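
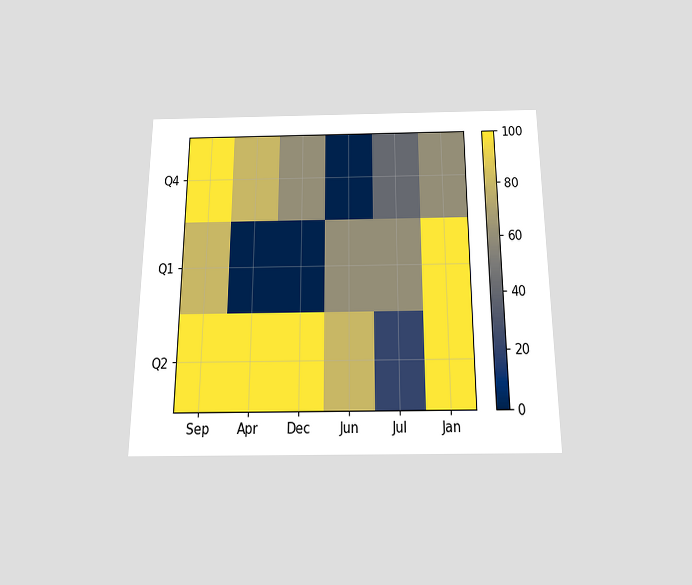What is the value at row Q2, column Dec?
The chart is viewed slightly from below. Matching cell (Q2, Dec) against the colorbar gives 100.

100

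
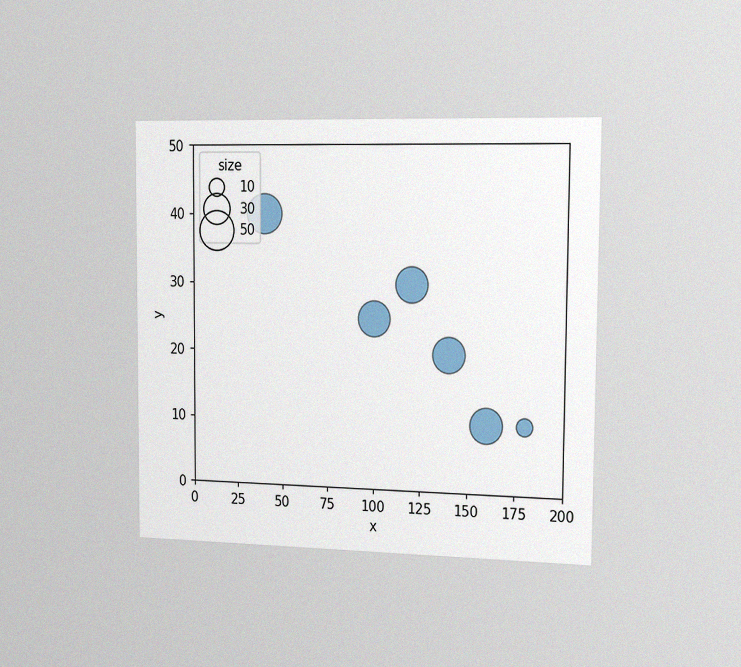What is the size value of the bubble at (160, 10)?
The chart is viewed slightly from the right, with some photo noise. Matching the bubble at (160, 10) against the size legend gives 40.

40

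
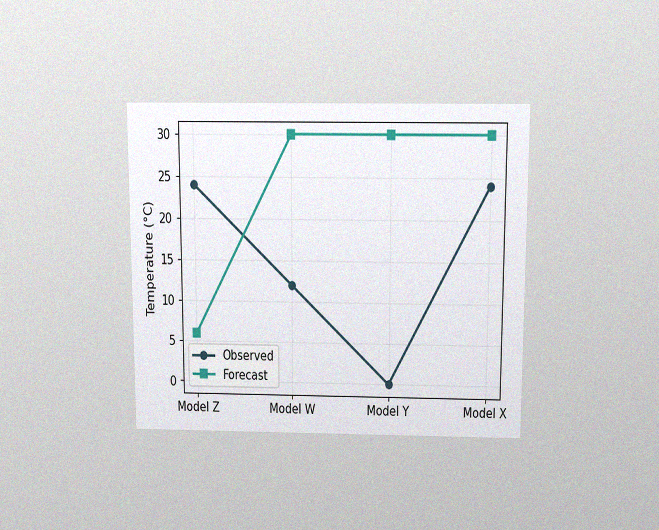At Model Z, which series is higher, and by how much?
The chart is viewed slightly from above, with some photo noise. At Model Z, Observed sits above the other line by 18°C.

Observed, by 18°C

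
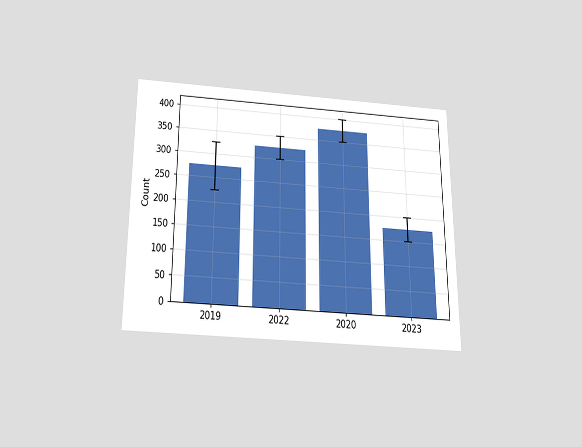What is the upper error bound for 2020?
The chart is viewed slightly from below. The 2020 bar's upper whisker reaches 400.

400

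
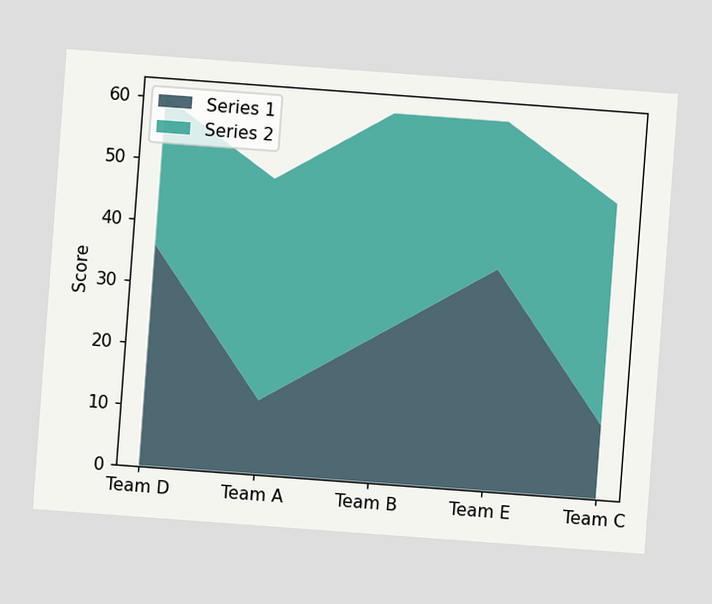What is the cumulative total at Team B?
The chart is tilted about 4° clockwise. The stacked total at Team B reaches 60.

60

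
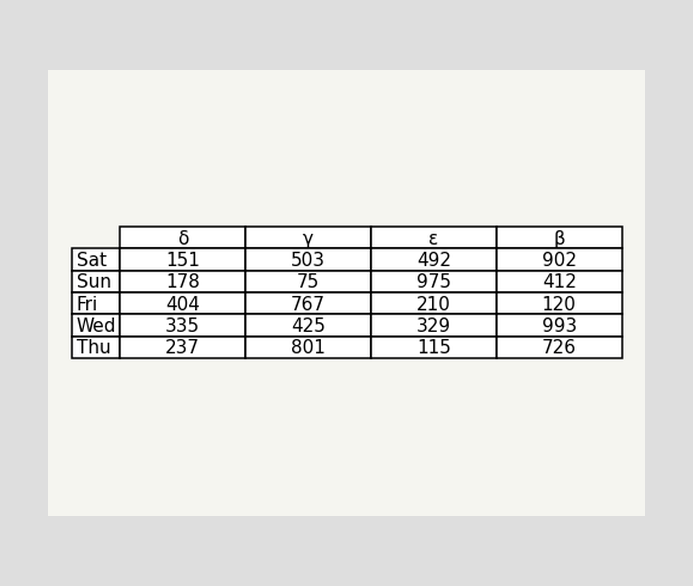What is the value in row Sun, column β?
412

The (Sun, β) cell reads 412.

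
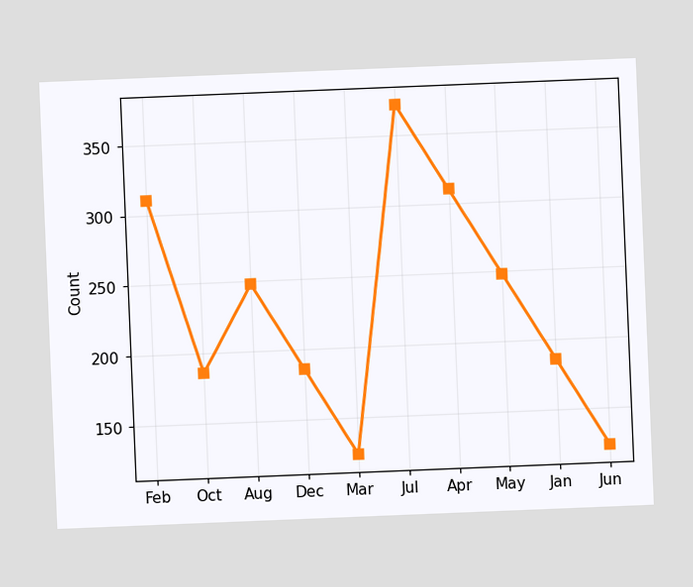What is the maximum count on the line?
372

The chart is tilted about 2° counter-clockwise. The highest point is at Jul, and reading across to the y-axis gives 372.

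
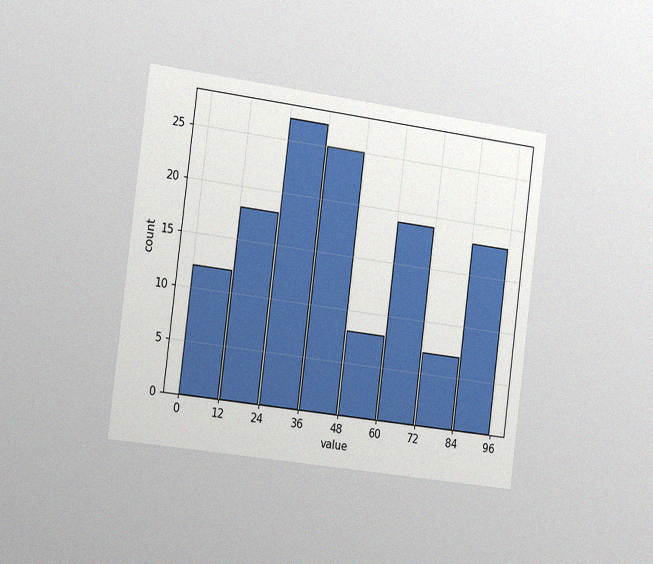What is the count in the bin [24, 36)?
The chart is tilted about 7° clockwise and viewed slightly from the left, with some photo noise. The [24, 36) bin has height 27.

27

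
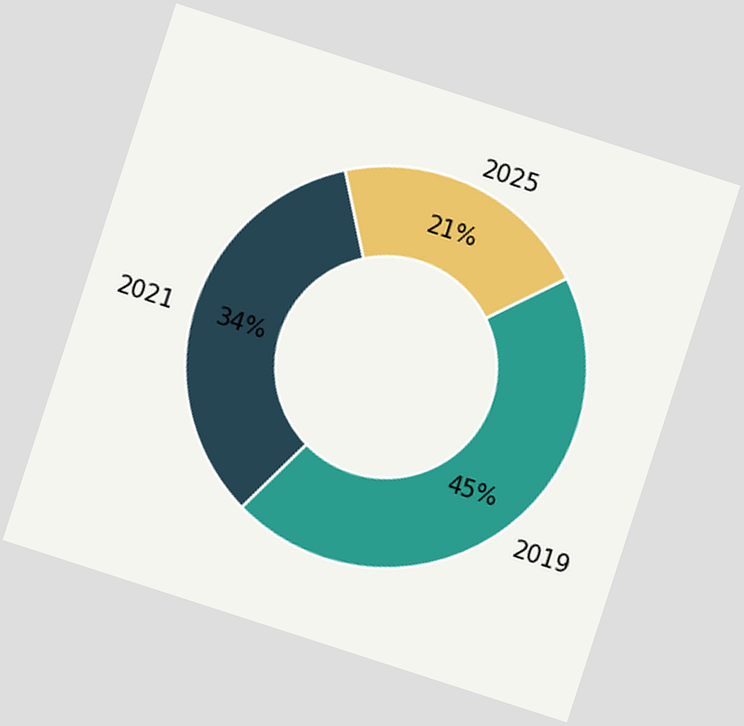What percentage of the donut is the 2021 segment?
34%

The chart is tilted about 18° clockwise. The 2021 segment takes up 34% of the ring.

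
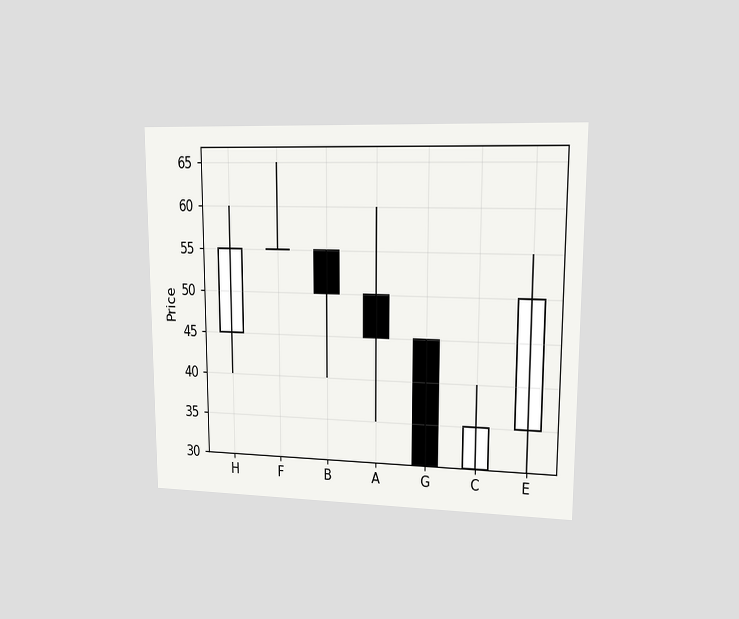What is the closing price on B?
The chart is viewed at a slight angle. The B candle closes at 50.

50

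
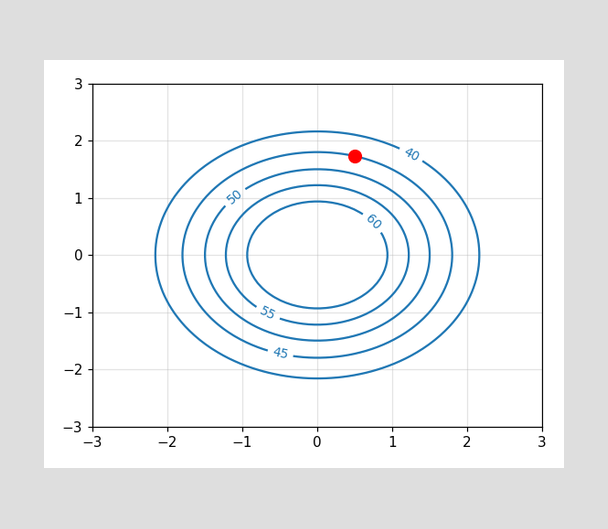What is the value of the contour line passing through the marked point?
The marked point sits on the contour labelled 45.

45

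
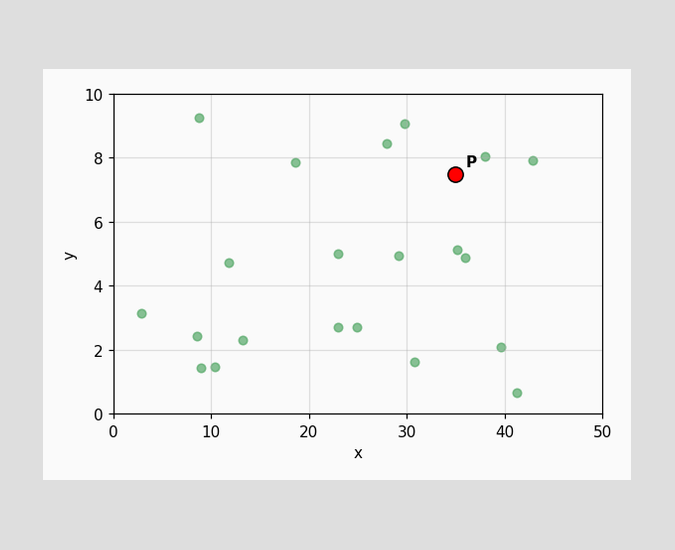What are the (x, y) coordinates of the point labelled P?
Following the gridlines from P to each axis, P sits at (35, 7.5).

(35, 7.5)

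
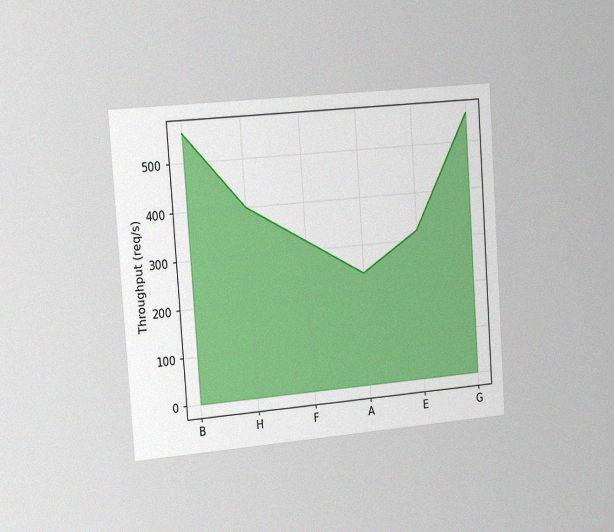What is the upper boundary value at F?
The chart is tilted about 4° counter-clockwise and viewed slightly from the left, with some photo noise. At F the upper boundary is at 320req/s.

320req/s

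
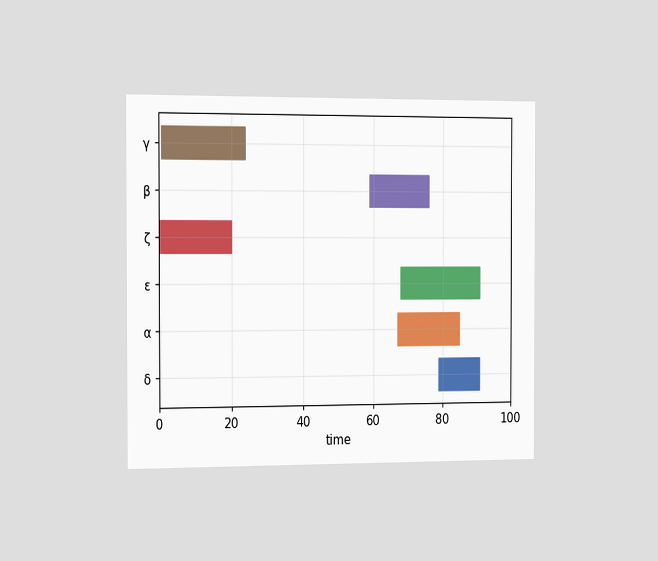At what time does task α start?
67

The chart is viewed slightly from the left. The α bar begins at t=67.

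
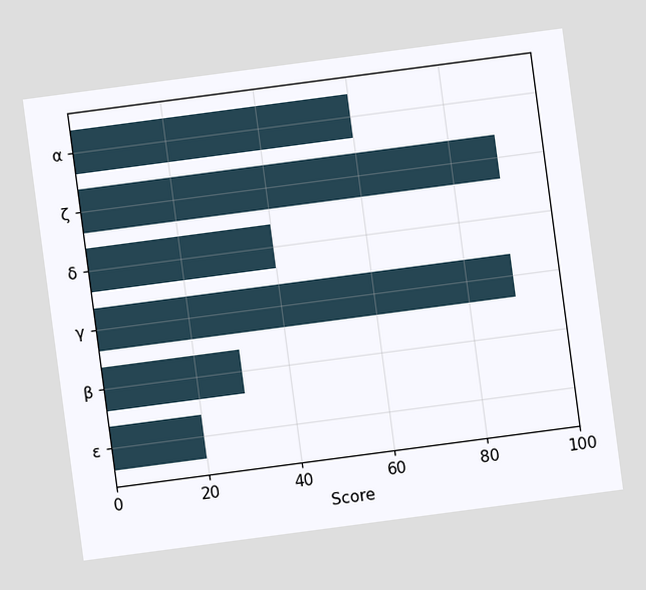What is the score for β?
The chart is tilted about 8° counter-clockwise. Reading along the chart's x-axis, the β bar reaches 30.

30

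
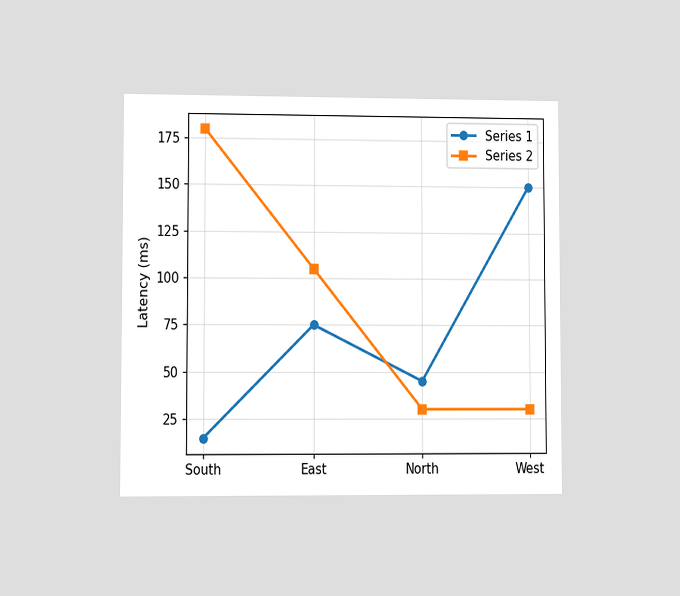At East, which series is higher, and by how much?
Series 2, by 30ms

The chart is viewed at a slight angle. At East, Series 2 sits above the other line by 30ms.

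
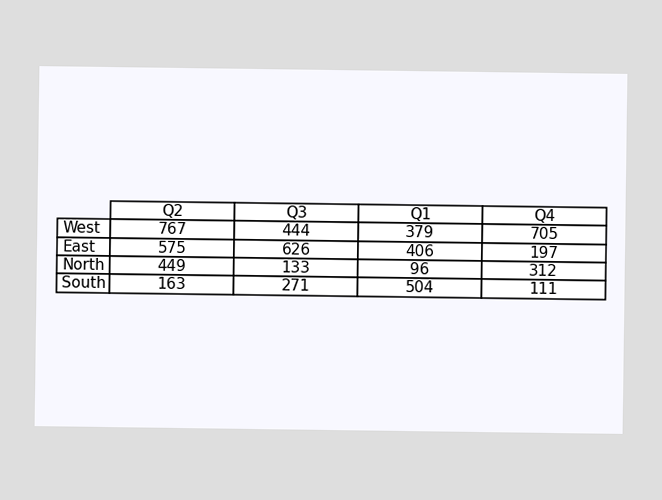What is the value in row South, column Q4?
The (South, Q4) cell reads 111.

111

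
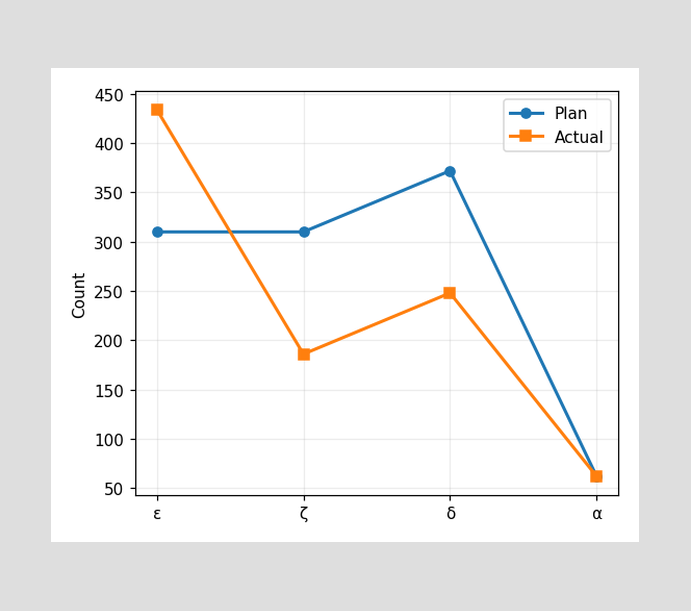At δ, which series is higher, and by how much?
At δ, Plan sits above the other line by 124.

Plan, by 124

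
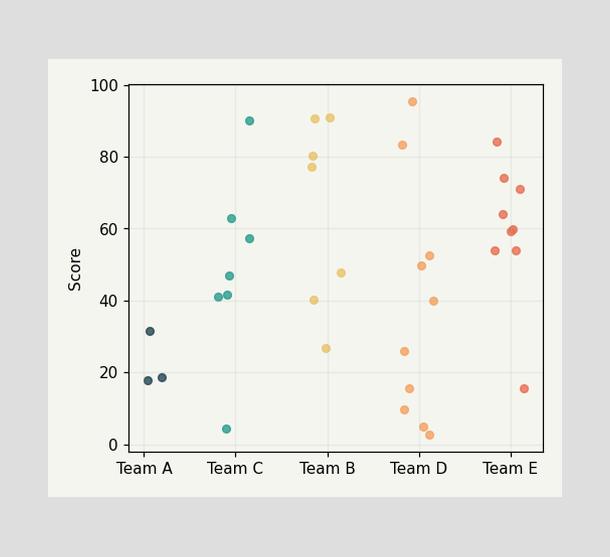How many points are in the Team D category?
10

Counting the markers in the Team D column gives 10.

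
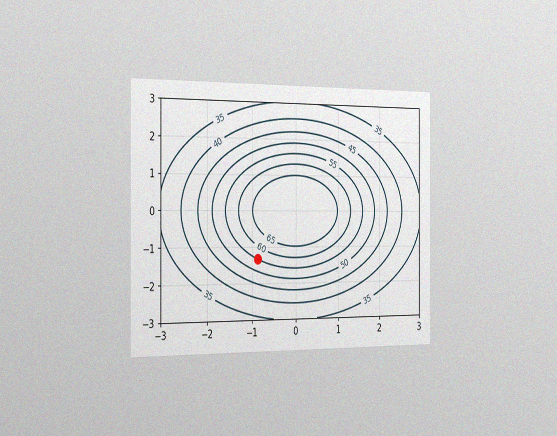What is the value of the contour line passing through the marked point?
55

The chart is viewed slightly from the left, with some photo noise. The marked point sits on the contour labelled 55.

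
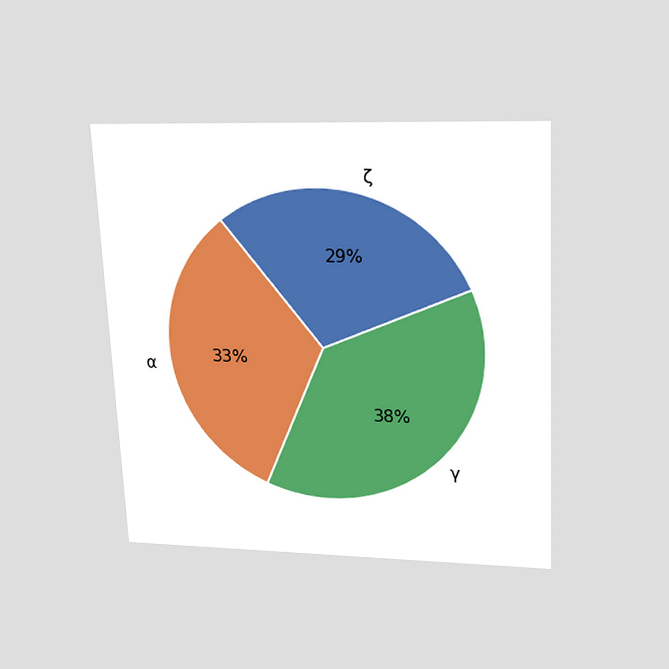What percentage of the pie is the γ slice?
The chart is tilted about 3° counter-clockwise and viewed slightly from above. The γ slice takes up 38% of the pie.

38%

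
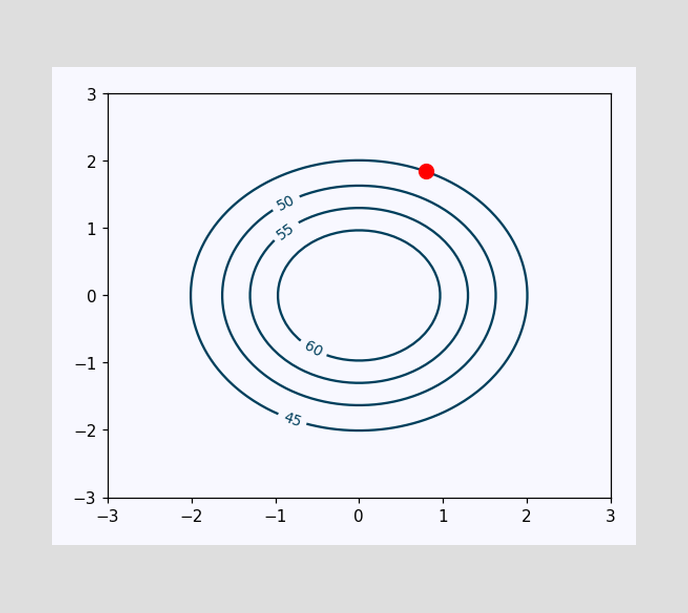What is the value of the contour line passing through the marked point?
The marked point sits on the contour labelled 45.

45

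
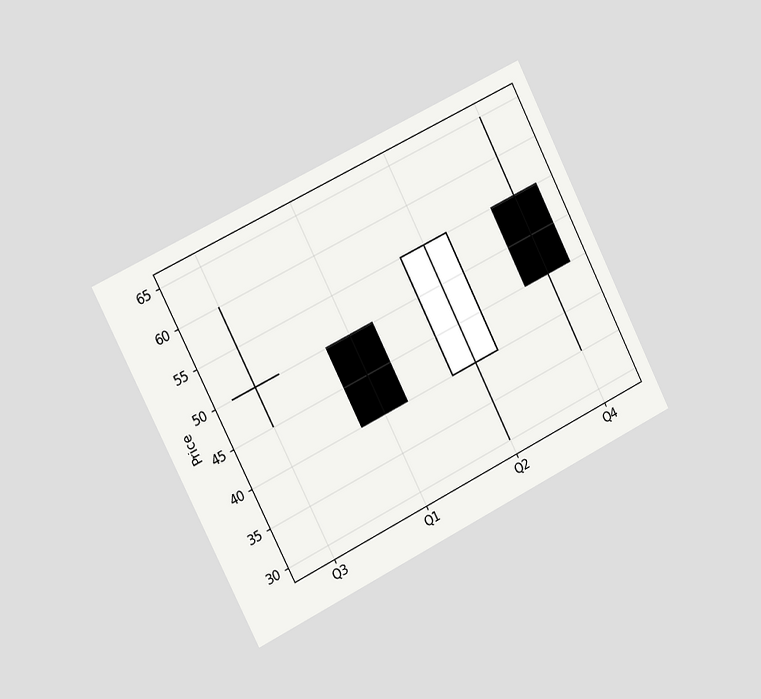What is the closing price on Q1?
The chart is tilted about 27° counter-clockwise and viewed slightly from the left. The Q1 candle closes at 40.

40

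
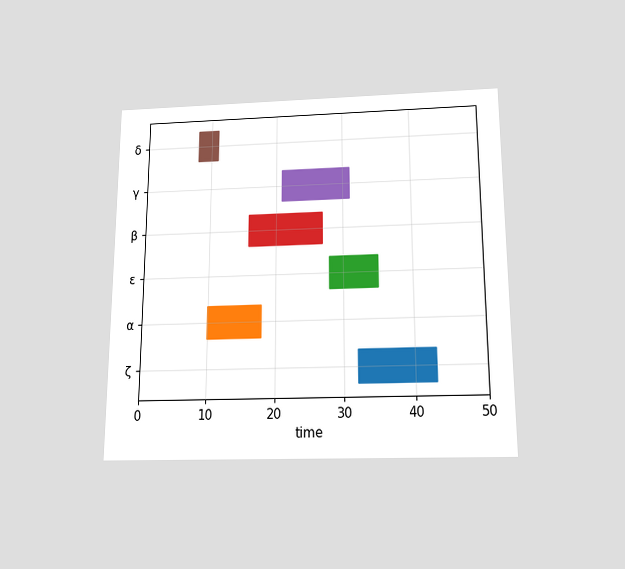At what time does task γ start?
The chart is viewed slightly from below. The γ bar begins at t=21.

21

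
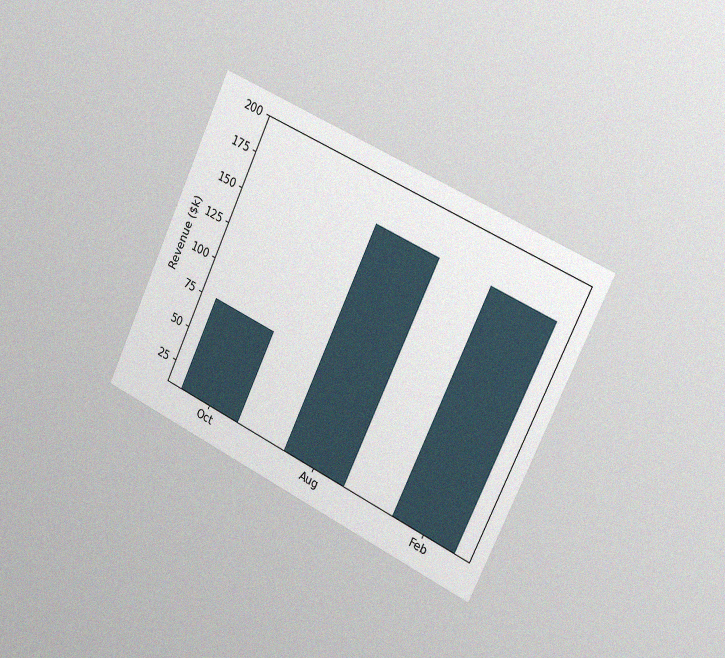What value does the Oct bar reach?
$76k

The chart is tilted about 25° clockwise and viewed slightly from the right, with some photo noise. Reading along the chart's y-axis, the Oct bar reaches $76k.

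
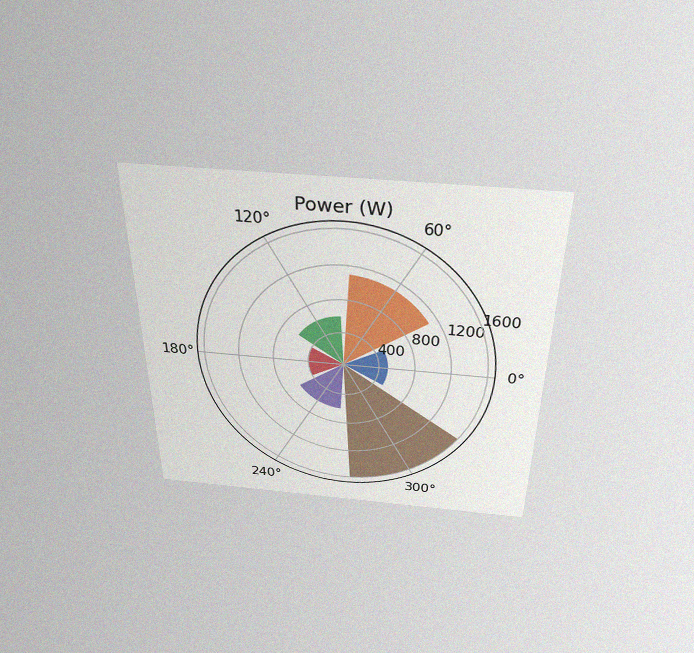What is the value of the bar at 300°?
1600W

The chart is viewed slightly from above, with some photo noise. The bar at 300° reaches 1600W on the radial axis.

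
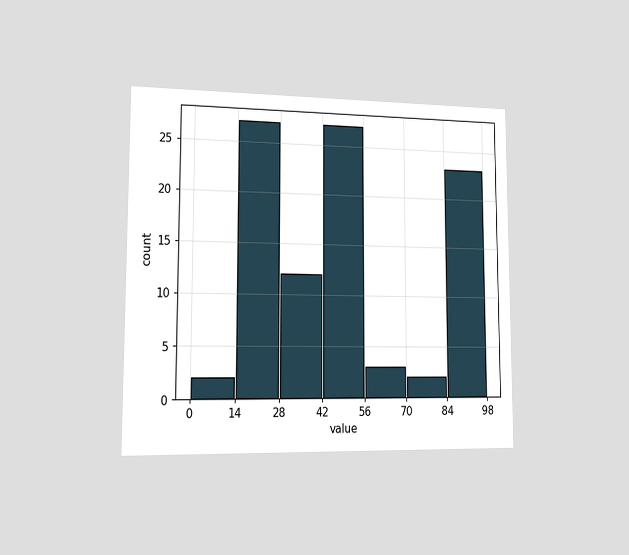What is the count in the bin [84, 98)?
23

The chart is viewed slightly from the left. The [84, 98) bin has height 23.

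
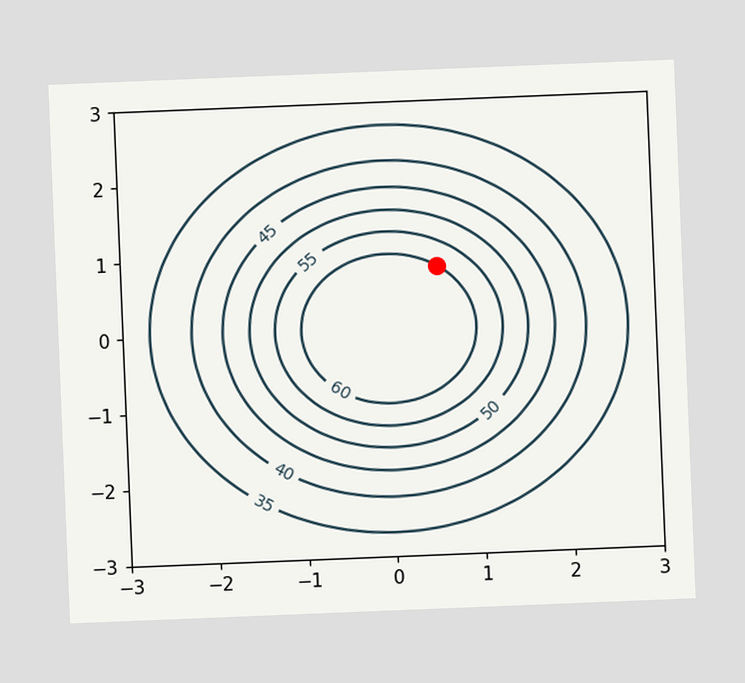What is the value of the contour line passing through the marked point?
The chart is tilted about 2° counter-clockwise. The marked point sits on the contour labelled 60.

60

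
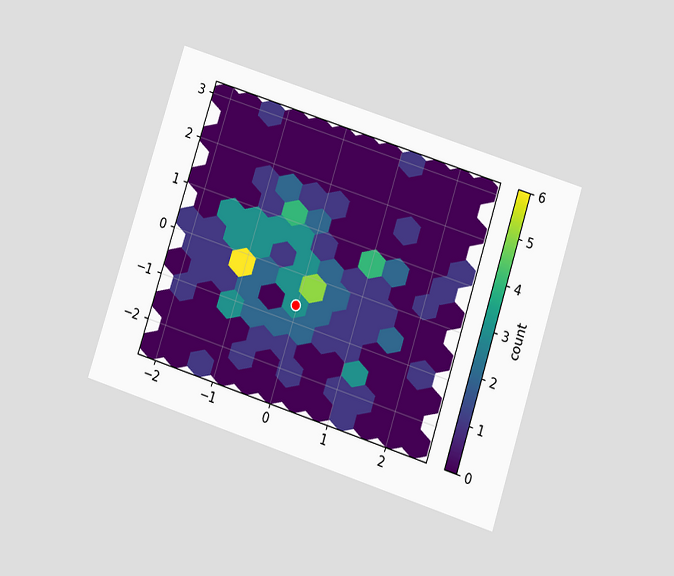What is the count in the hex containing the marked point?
The chart is tilted about 18° clockwise and viewed slightly from below. The marked hex reads 3 on the colorbar.

3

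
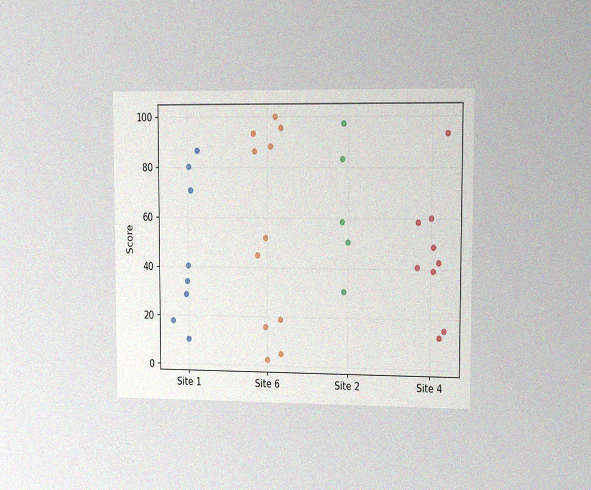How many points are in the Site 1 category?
8

The chart is viewed slightly from the right, with some photo noise. Counting the markers in the Site 1 column gives 8.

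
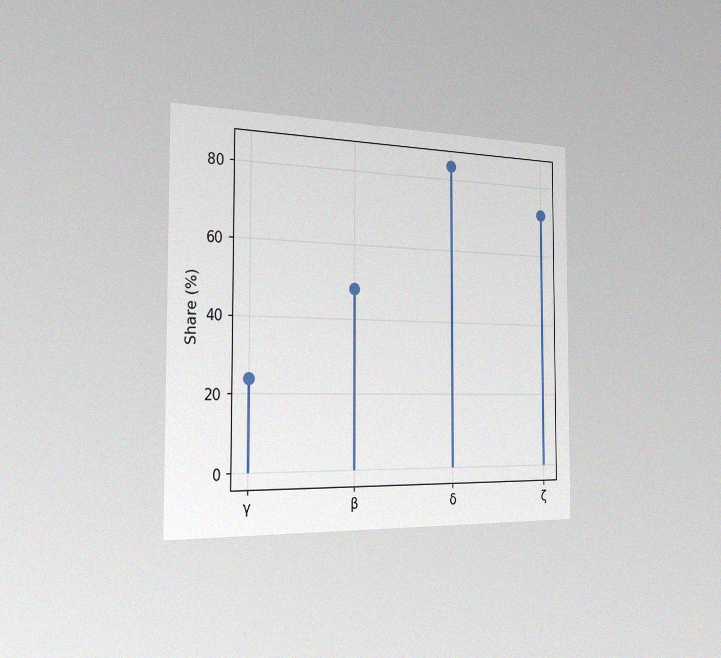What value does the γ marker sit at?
The chart is viewed slightly from the left, with some photo noise. The γ marker sits at 24%.

24%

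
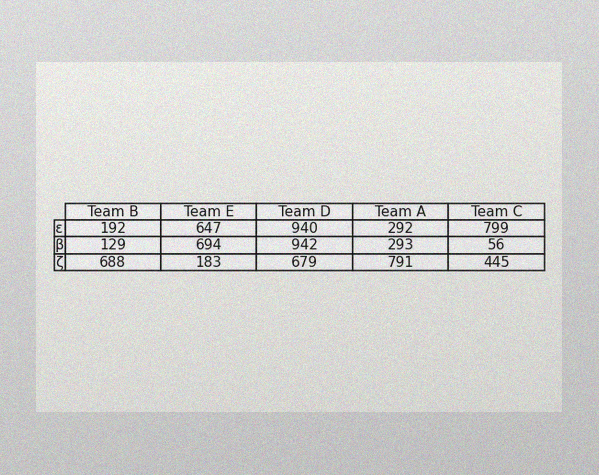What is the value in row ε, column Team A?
The image has some photo noise and uneven lighting. The (ε, Team A) cell reads 292.

292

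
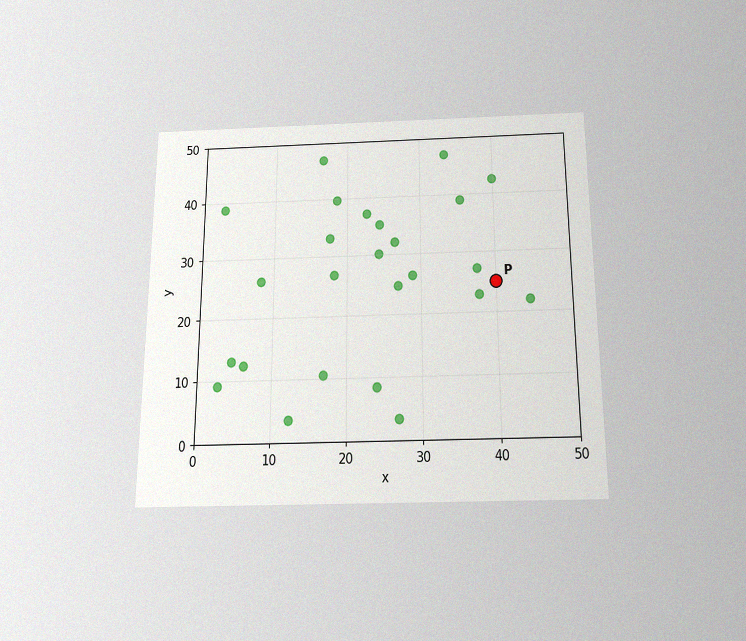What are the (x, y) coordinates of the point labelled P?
(40, 25)

The chart is viewed slightly from below, with some photo noise. Following the gridlines from P to each axis, P sits at (40, 25).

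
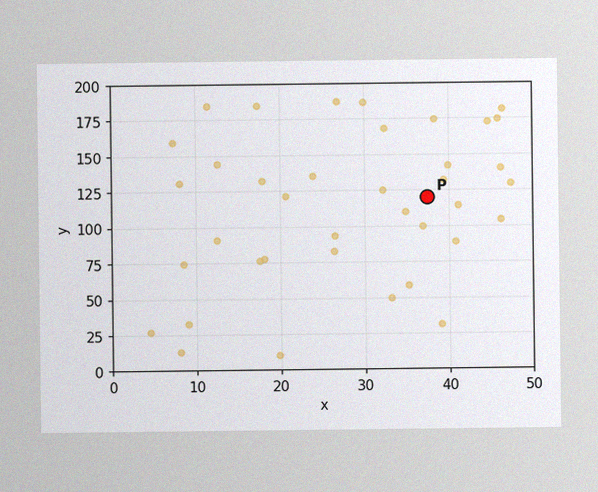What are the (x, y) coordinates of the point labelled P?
The image has some photo noise and uneven lighting. Following the gridlines from P to each axis, P sits at (37.5, 120).

(37.5, 120)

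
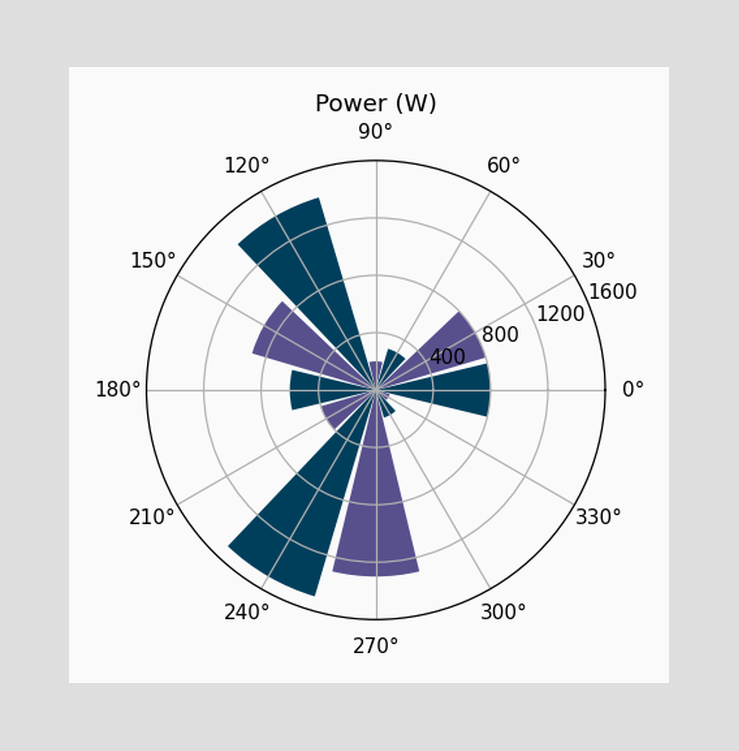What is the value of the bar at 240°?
The bar at 240° reaches 1500W on the radial axis.

1500W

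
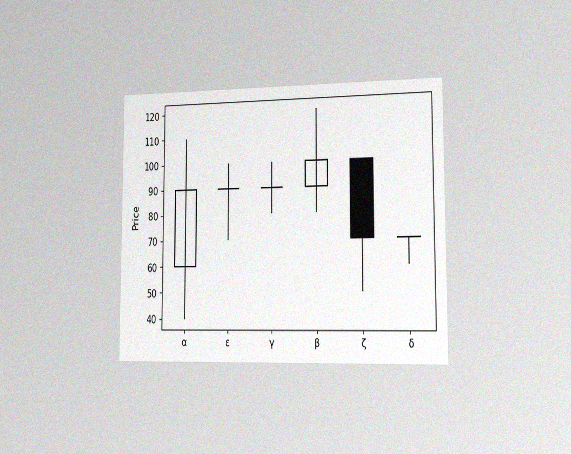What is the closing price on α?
90

The chart is viewed slightly from the right, with some photo noise. The α candle closes at 90.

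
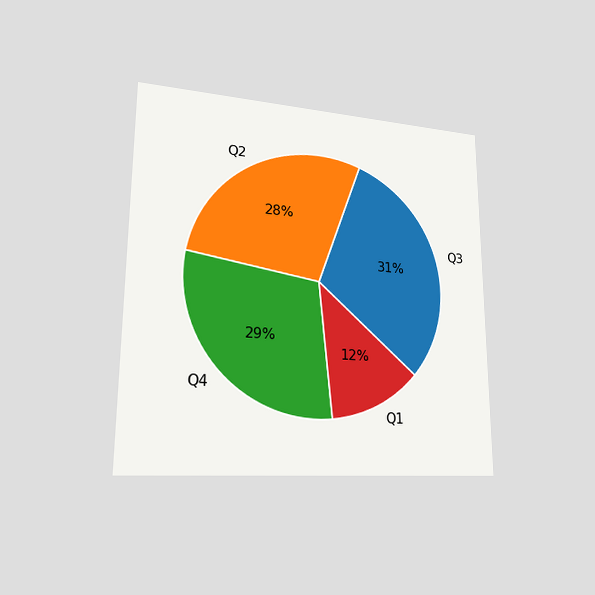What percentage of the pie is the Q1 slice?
12%

The chart is viewed slightly from the left. The Q1 slice takes up 12% of the pie.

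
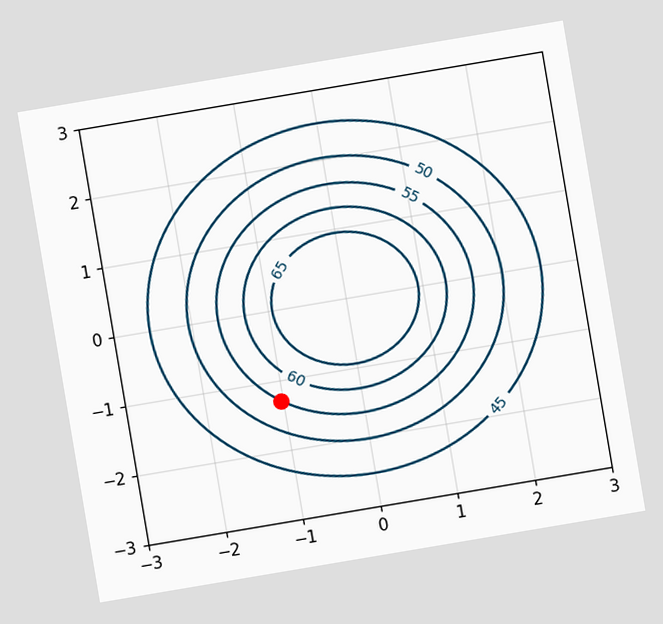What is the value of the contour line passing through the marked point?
55

The chart is tilted about 10° counter-clockwise. The marked point sits on the contour labelled 55.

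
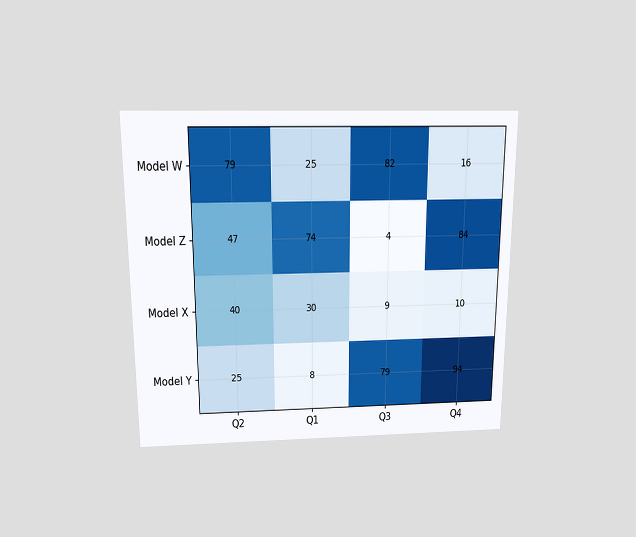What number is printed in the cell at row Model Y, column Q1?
8

The chart is viewed slightly from above. The (Model Y, Q1) cell reads 8.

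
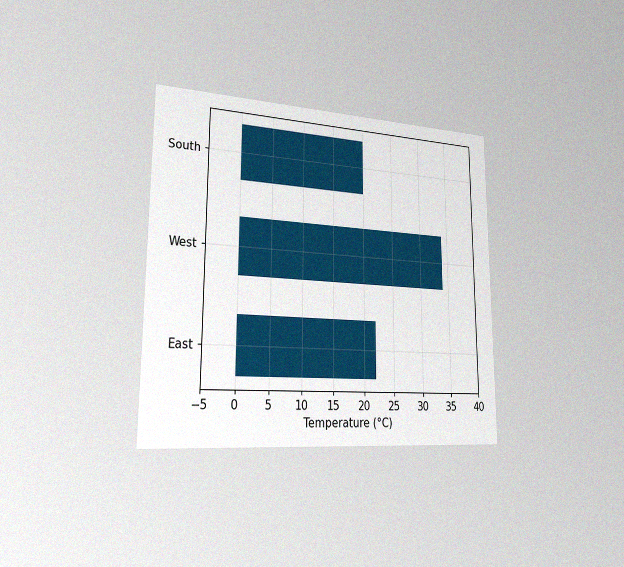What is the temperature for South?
The chart is viewed slightly from the left, with some photo noise. Reading along the chart's x-axis, the South bar reaches 20°C.

20°C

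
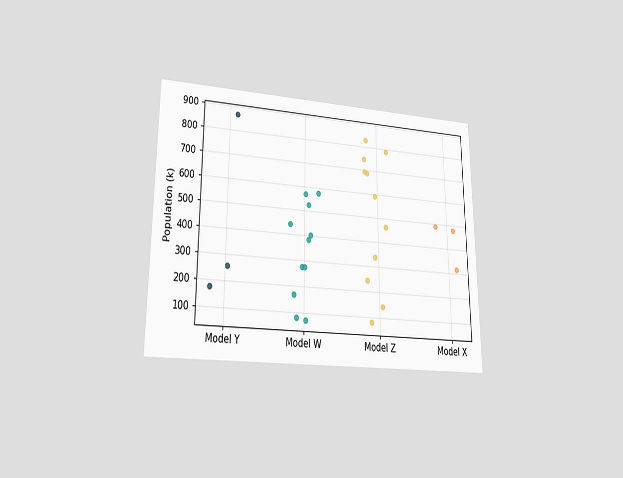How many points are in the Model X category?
3

The chart is viewed at a slight angle. Counting the markers in the Model X column gives 3.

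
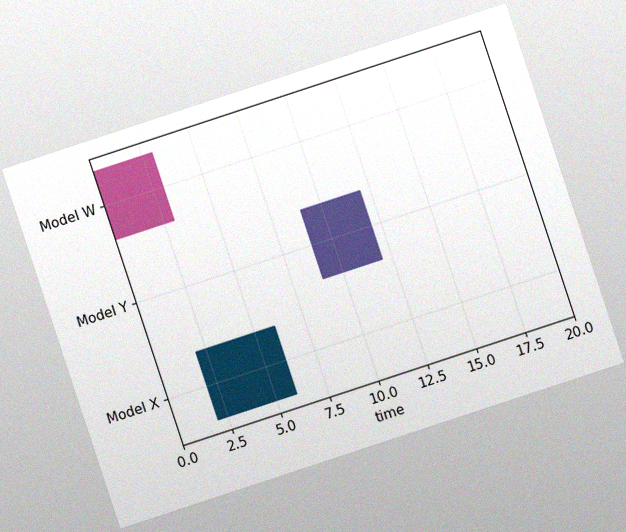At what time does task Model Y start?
9

The chart is tilted about 18° counter-clockwise, with some photo noise. The Model Y bar begins at t=9.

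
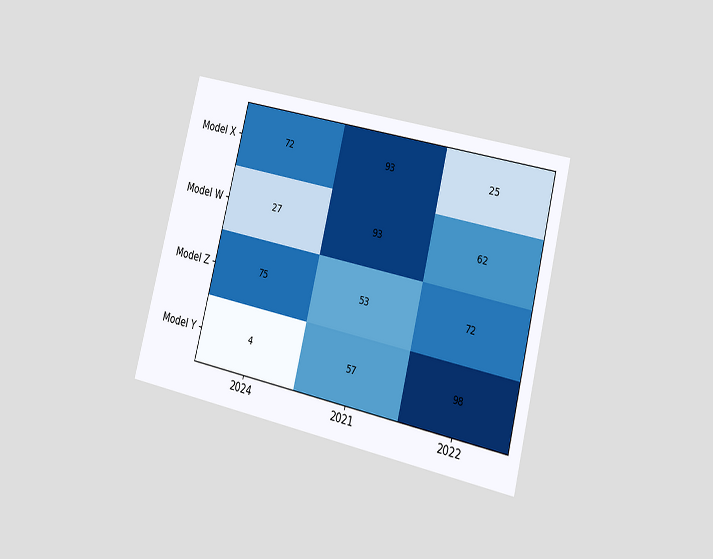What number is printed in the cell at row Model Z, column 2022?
The chart is tilted about 14° clockwise and viewed slightly from the right. The (Model Z, 2022) cell reads 72.

72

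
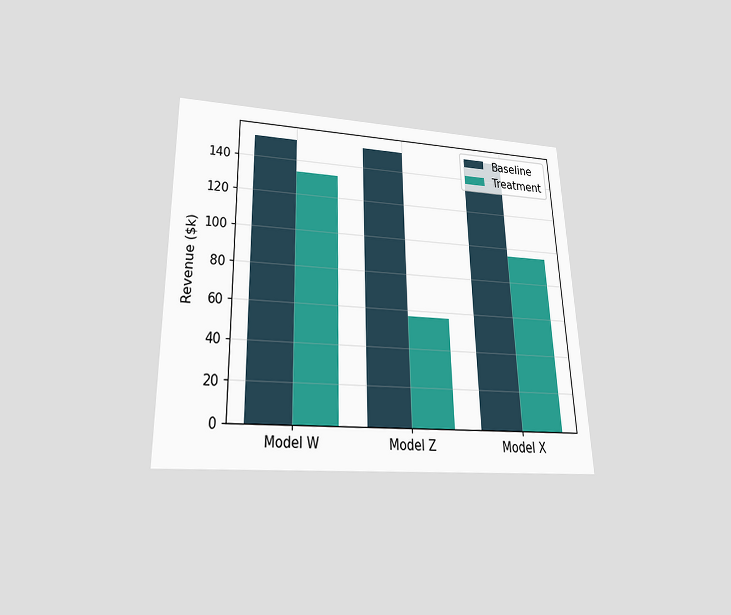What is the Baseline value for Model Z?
The chart is viewed slightly from below. The Baseline bar at Model Z reaches $152k on the y-axis.

$152k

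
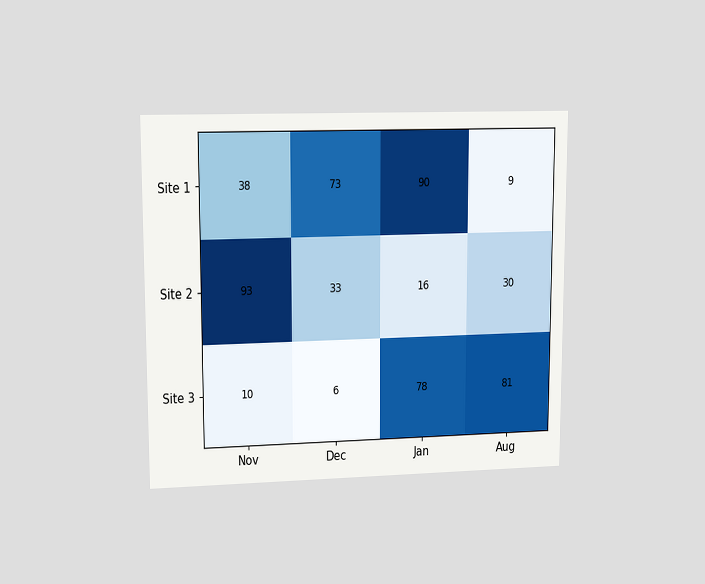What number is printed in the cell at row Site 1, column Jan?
90

The chart is viewed at a slight angle. The (Site 1, Jan) cell reads 90.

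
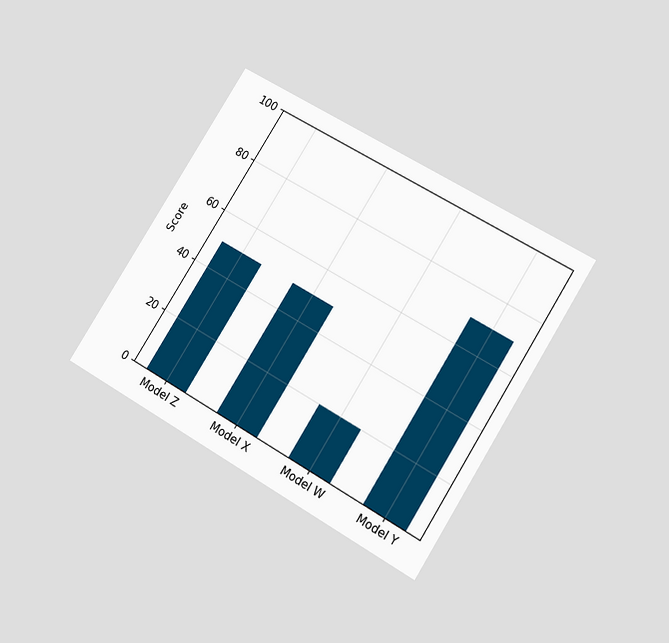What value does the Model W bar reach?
The chart is tilted about 32° clockwise and viewed slightly from below. Reading along the chart's y-axis, the Model W bar reaches 20.

20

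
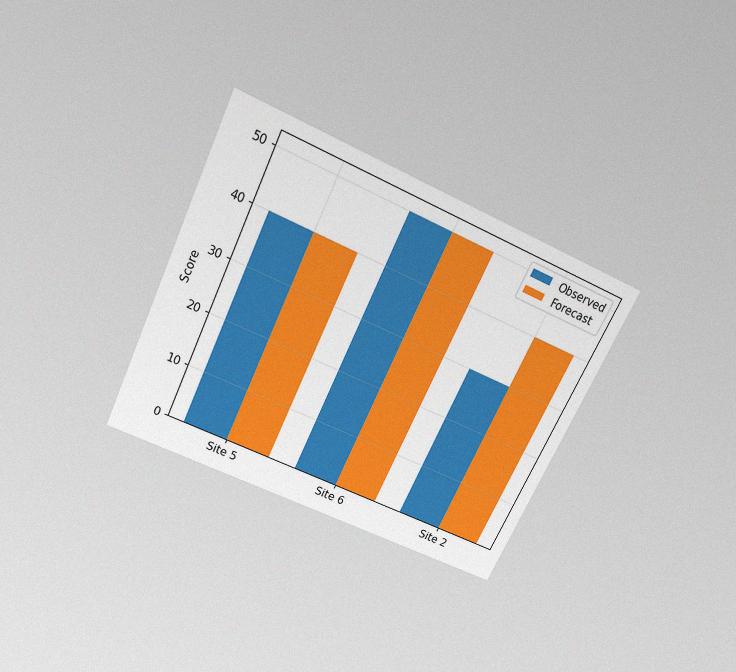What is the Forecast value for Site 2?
The chart is tilted about 25° clockwise and viewed slightly from above, with some photo noise. The Forecast bar at Site 2 reaches 40 on the y-axis.

40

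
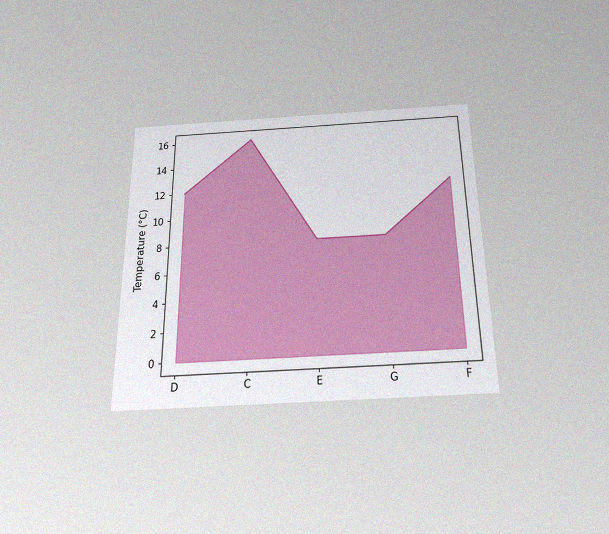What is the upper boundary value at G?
8°C

The chart is viewed slightly from below, with some photo noise. At G the upper boundary is at 8°C.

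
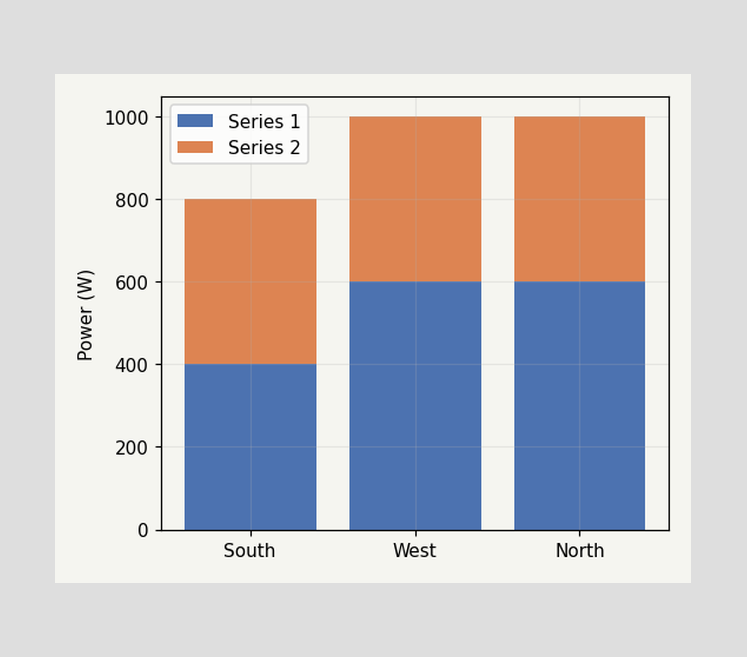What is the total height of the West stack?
1000W

The West stack's top reaches 1000W on the y-axis.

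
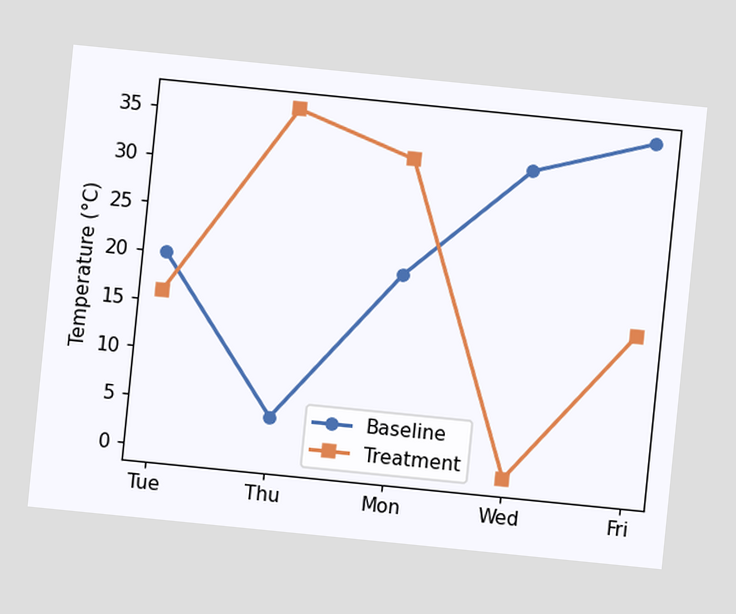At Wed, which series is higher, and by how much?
Baseline, by 32°C

The chart is tilted about 6° clockwise. At Wed, Baseline sits above the other line by 32°C.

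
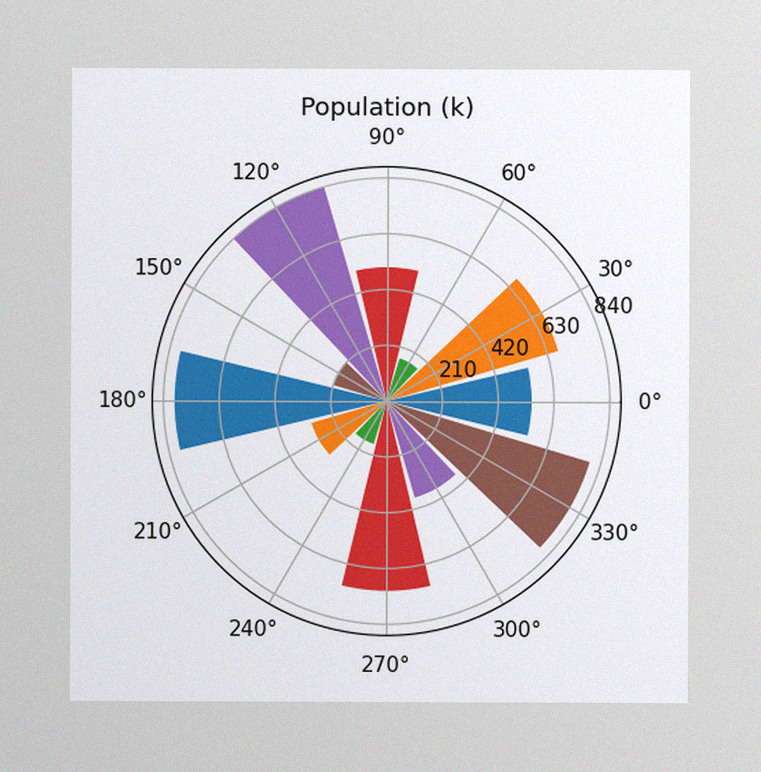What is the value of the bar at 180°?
798k

The image has some photo noise and uneven lighting. The bar at 180° reaches 798k on the radial axis.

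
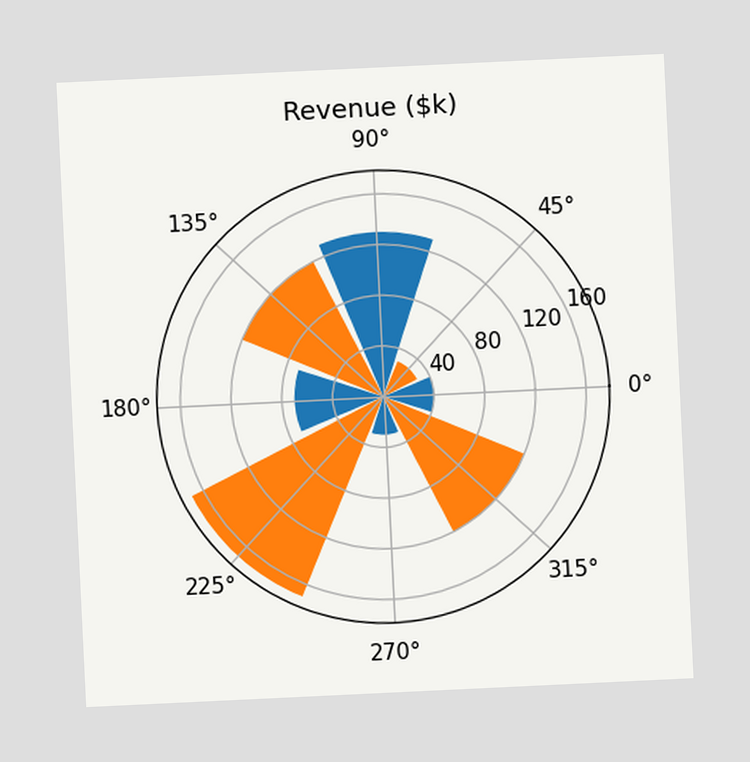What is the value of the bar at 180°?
The chart is tilted about 3° counter-clockwise. The bar at 180° reaches $70k on the radial axis.

$70k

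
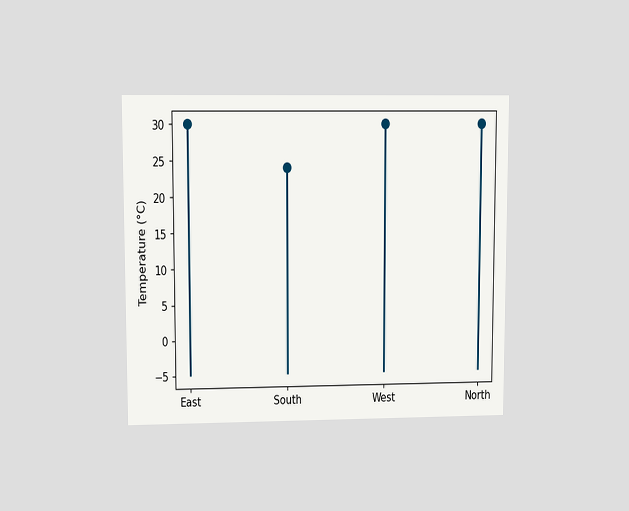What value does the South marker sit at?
24°C

The chart is viewed at a slight angle. The South marker sits at 24°C.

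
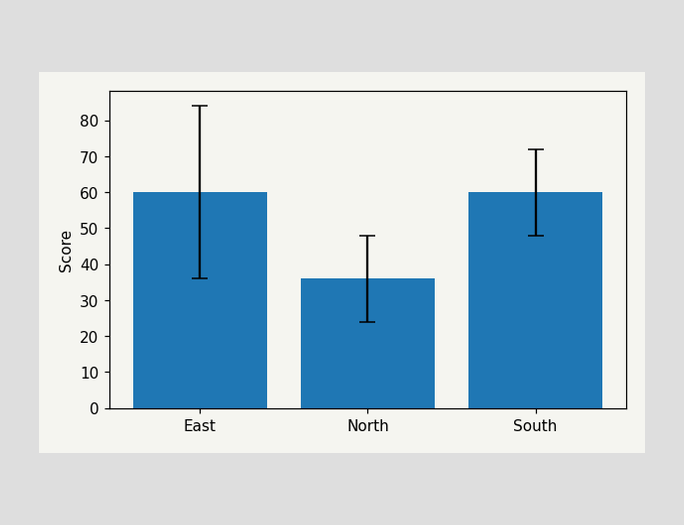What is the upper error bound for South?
72

The South bar's upper whisker reaches 72.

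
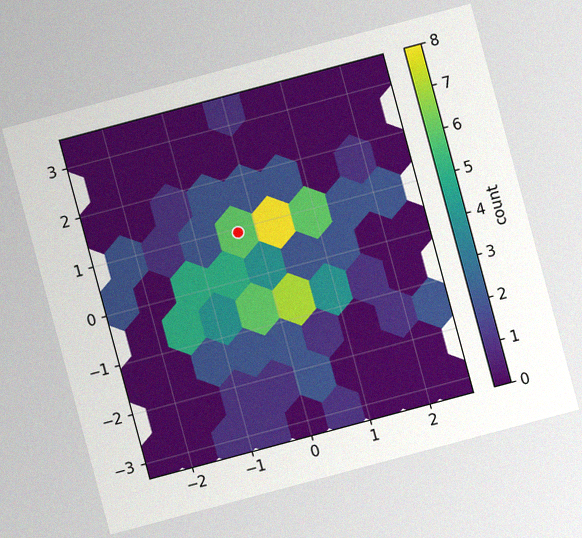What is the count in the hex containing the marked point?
6

The chart is tilted about 15° counter-clockwise, with some photo noise. The marked hex reads 6 on the colorbar.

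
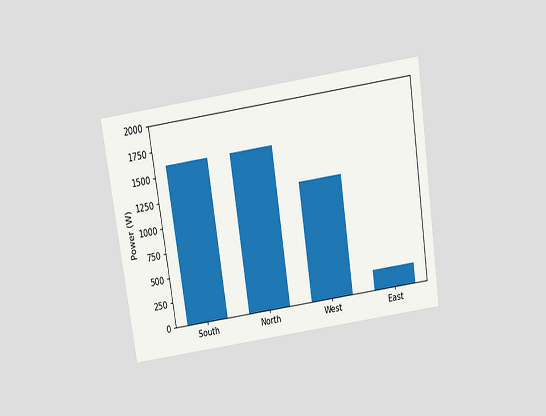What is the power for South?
1600W

The chart is tilted about 8° counter-clockwise and viewed slightly from above. Reading along the chart's y-axis, the South bar reaches 1600W.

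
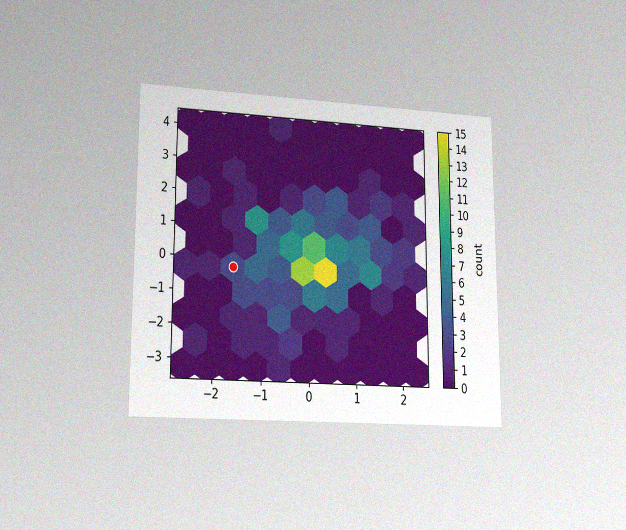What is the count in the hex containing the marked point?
The chart is viewed at a slight angle, with some photo noise. The marked hex reads 3 on the colorbar.

3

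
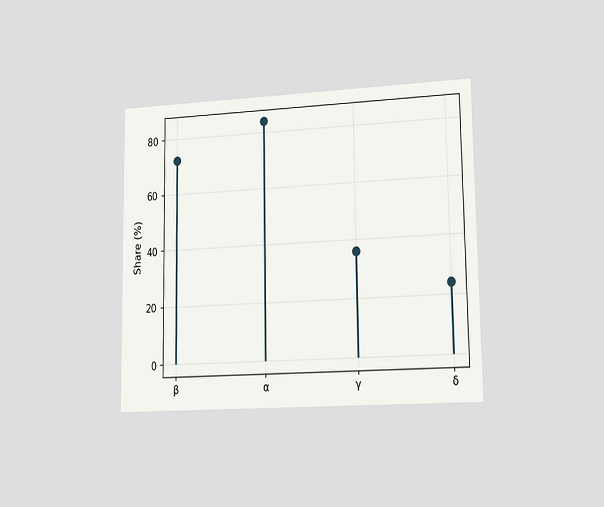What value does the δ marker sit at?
The chart is viewed slightly from the right. The δ marker sits at 24%.

24%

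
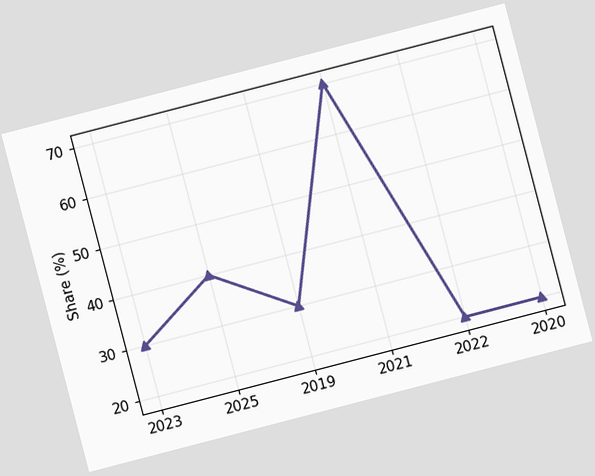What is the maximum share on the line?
The chart is tilted about 15° counter-clockwise. The highest point is at 2021, and reading across to the y-axis gives 70%.

70%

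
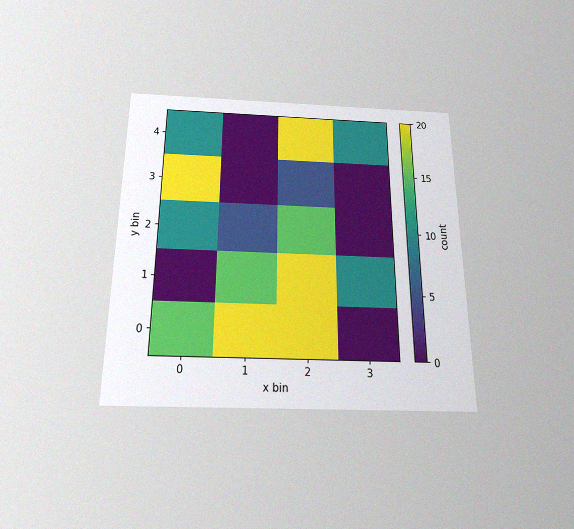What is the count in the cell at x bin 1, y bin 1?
15

The chart is viewed slightly from below, with some photo noise. Matching the cell (1, 1) against the colorbar gives 15.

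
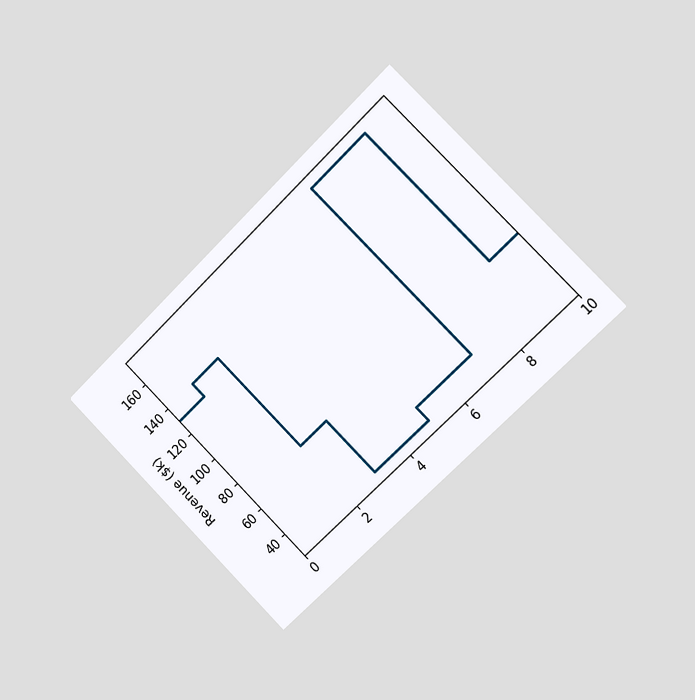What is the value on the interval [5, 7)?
The chart is tilted about 45° counter-clockwise and viewed slightly from the right. On [5, 7) the step sits at $40k.

$40k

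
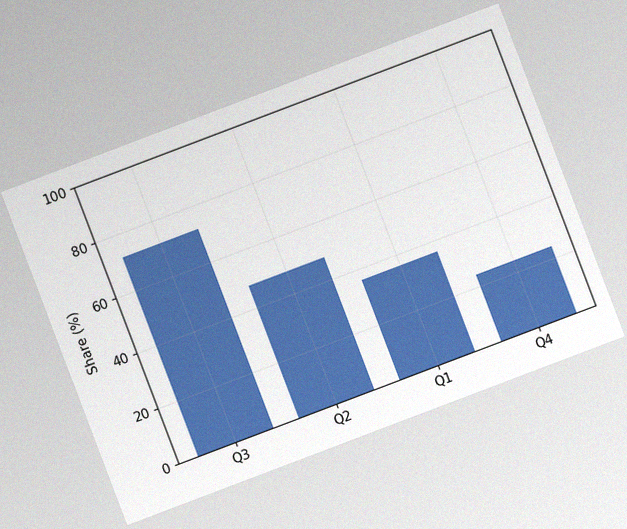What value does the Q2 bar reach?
The chart is tilted about 21° counter-clockwise, with some photo noise. Reading along the chart's y-axis, the Q2 bar reaches 48%.

48%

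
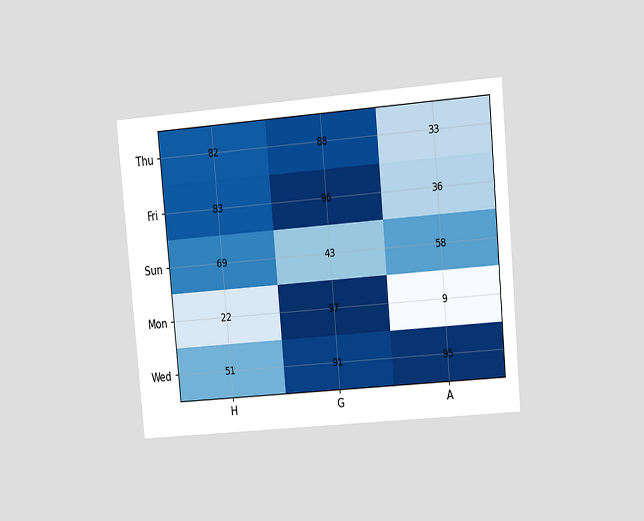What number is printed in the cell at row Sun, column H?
The chart is tilted about 5° counter-clockwise and viewed at a slight angle. The (Sun, H) cell reads 69.

69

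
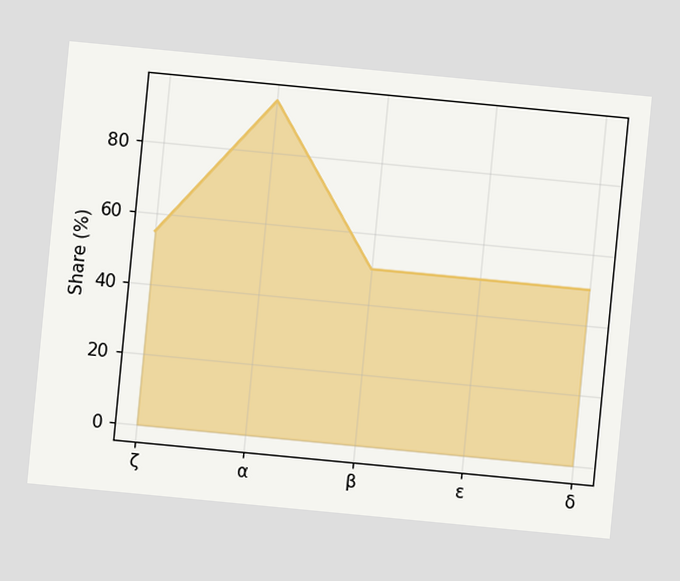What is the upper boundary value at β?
50%

The chart is tilted about 5° clockwise. At β the upper boundary is at 50%.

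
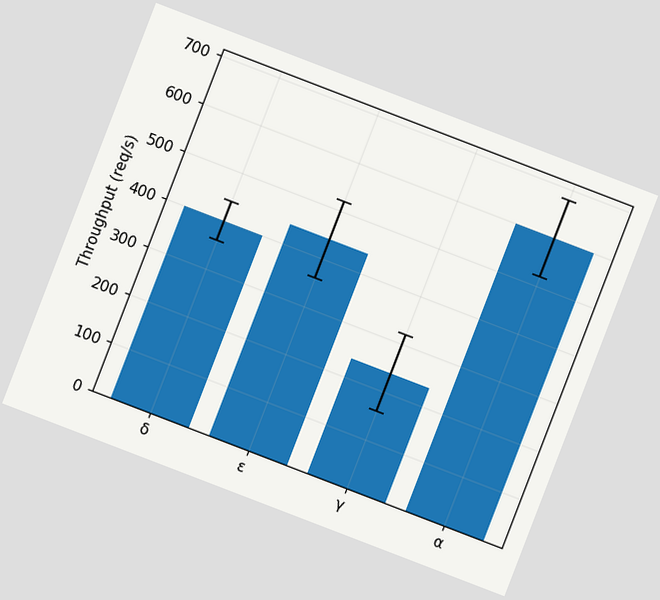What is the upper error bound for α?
The chart is tilted about 21° clockwise. The α bar's upper whisker reaches 680req/s.

680req/s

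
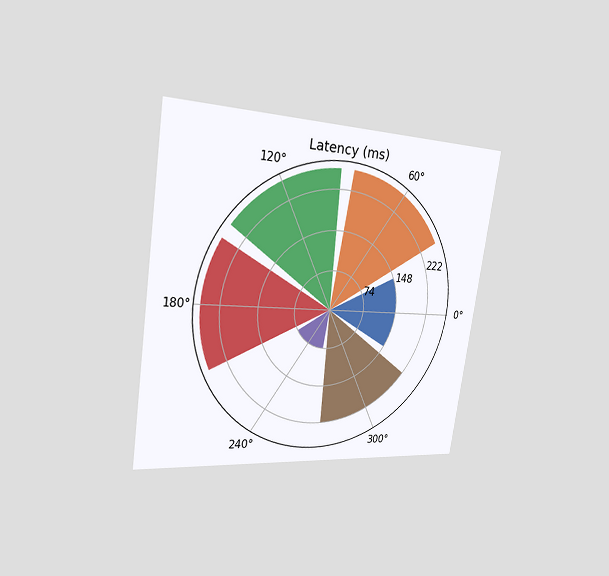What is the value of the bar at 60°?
259ms

The chart is tilted about 8° clockwise and viewed slightly from the left. The bar at 60° reaches 259ms on the radial axis.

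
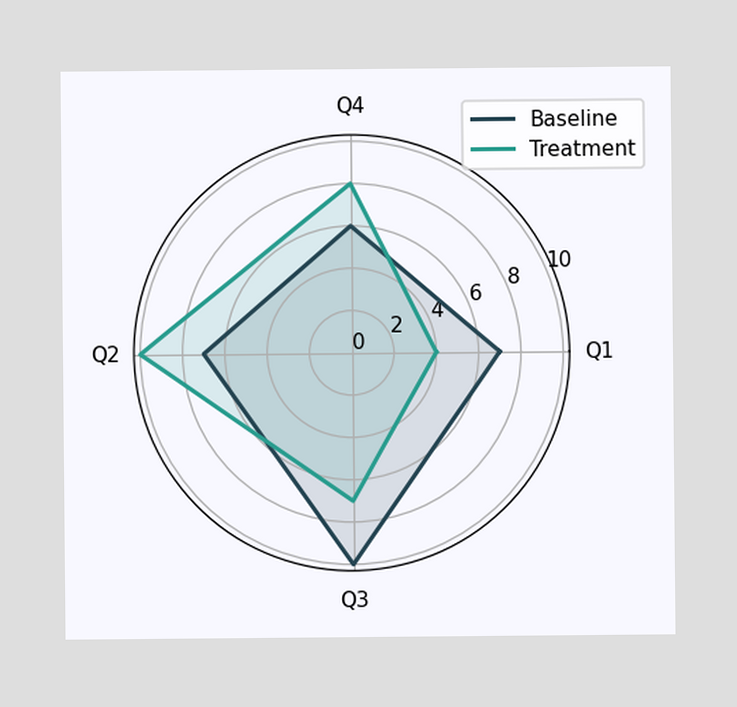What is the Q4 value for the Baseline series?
On the Q4 axis, Baseline reaches 6.

6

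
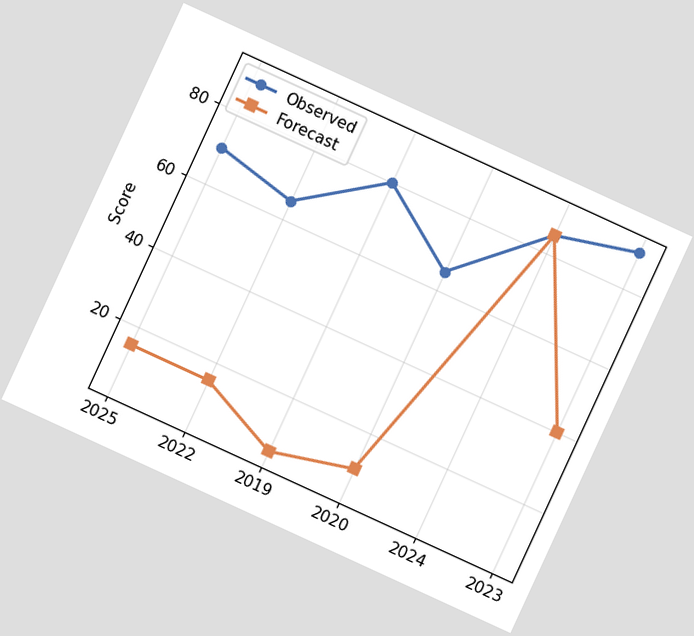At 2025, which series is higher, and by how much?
Observed, by 55

The chart is tilted about 25° clockwise. At 2025, Observed sits above the other line by 55.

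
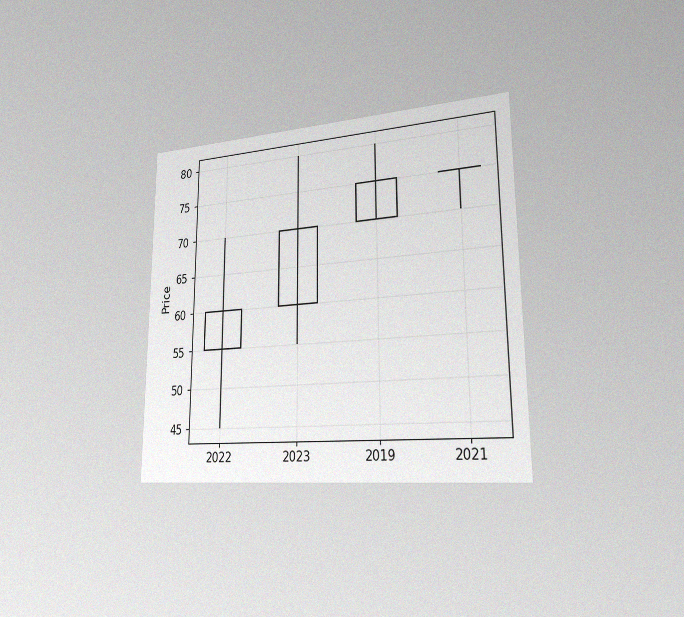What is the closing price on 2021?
The chart is viewed slightly from the right, with some photo noise. The 2021 candle closes at 75.

75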